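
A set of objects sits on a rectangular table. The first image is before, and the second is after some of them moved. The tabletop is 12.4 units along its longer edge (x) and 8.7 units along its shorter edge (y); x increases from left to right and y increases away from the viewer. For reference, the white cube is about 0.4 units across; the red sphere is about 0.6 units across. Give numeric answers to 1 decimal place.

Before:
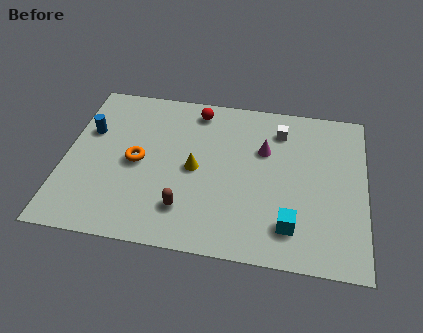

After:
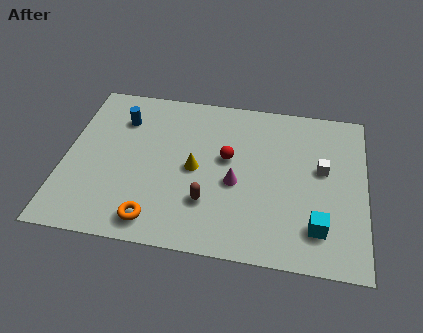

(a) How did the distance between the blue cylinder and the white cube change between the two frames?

+0.5

Before: roughly 8.0 units apart; after: 8.5. That's 0.5 units further apart.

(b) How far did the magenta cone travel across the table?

2.3

The magenta cone moved from about (8.2, 5.7) to (7.1, 3.7), a distance of √(1.1² + 2.0²) ≈ 2.3.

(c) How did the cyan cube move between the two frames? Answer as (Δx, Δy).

(1.1, 0.1)

The cyan cube started near (9.4, 1.8) and ended near (10.5, 1.9).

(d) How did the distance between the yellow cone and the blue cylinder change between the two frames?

-0.8

The distance was about 4.7 in the first image and 3.9 in the second, so they moved 0.8 units closer together.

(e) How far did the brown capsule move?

1.0

The brown capsule moved from about (5.1, 2.0) to (6.0, 2.5), a distance of √(0.9² + 0.5²) ≈ 1.0.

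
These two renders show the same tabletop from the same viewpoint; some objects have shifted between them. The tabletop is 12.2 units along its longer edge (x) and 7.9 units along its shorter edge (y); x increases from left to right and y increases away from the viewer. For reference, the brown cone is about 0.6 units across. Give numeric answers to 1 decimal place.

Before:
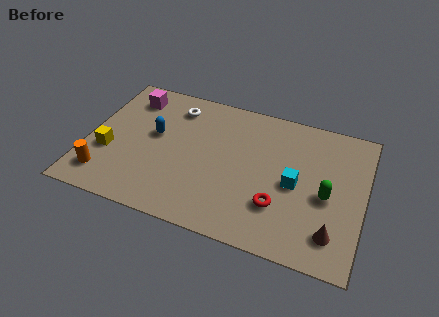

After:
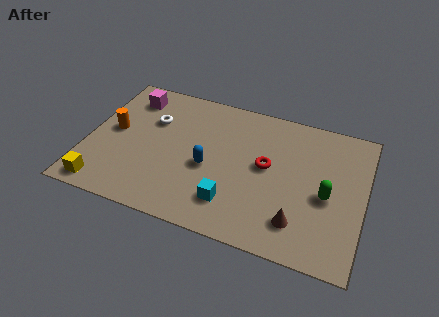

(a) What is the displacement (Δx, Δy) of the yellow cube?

(0.0, -2.0)

The yellow cube started near (1.0, 2.9) and ended near (1.0, 0.9).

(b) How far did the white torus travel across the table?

1.4

The white torus was near (3.6, 6.4) before and (2.7, 5.3) after, so it travelled √(0.9² + 1.1²) ≈ 1.4 units.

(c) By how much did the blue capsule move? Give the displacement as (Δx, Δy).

(2.5, -1.1)

The blue capsule started near (2.9, 4.5) and ended near (5.4, 3.4).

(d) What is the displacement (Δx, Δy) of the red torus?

(-0.7, 2.0)

The red torus started near (8.6, 2.3) and ended near (7.9, 4.3).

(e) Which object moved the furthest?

the cyan cube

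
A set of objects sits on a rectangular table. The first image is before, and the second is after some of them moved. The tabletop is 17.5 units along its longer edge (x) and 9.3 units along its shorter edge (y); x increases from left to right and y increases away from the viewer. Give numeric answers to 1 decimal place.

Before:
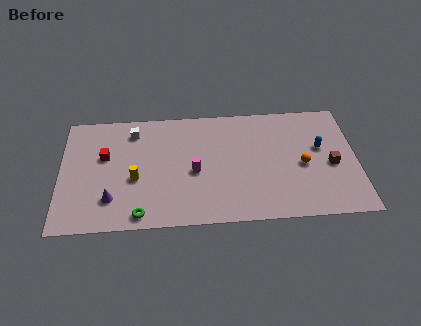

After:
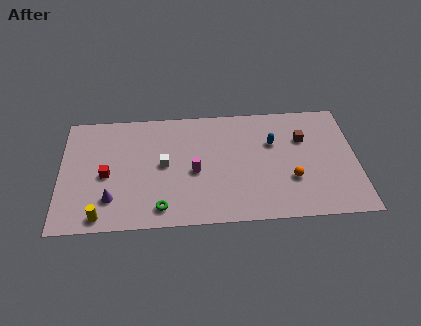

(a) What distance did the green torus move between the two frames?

1.3

The green torus was near (4.7, 1.0) before and (5.9, 1.4) after, so it travelled √(1.2² + 0.4²) ≈ 1.3 units.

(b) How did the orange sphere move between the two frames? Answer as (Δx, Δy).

(-0.7, -1.1)

The orange sphere started near (14.3, 4.2) and ended near (13.6, 3.1).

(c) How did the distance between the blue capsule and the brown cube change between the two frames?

+0.3

The distance was about 1.5 in the first image and 1.8 in the second, so they moved 0.3 units further apart.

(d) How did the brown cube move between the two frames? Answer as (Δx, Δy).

(-1.6, 2.2)

From the two frames, the brown cube sits at roughly (16.0, 4.1) before and (14.4, 6.3) after.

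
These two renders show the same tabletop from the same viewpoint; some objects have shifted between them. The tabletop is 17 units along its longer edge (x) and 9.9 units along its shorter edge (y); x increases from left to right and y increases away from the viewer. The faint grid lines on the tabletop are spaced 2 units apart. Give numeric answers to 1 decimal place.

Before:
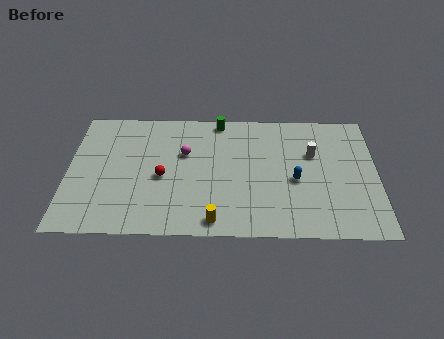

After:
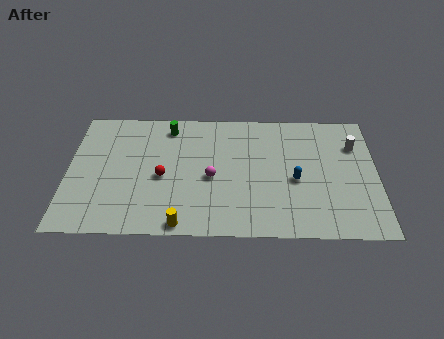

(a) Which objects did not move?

the blue capsule and the red sphere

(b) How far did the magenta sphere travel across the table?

2.4

The magenta sphere moved from about (6.4, 6.3) to (7.9, 4.4), a distance of √(1.5² + 1.9²) ≈ 2.4.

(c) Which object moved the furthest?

the green cylinder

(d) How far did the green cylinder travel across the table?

2.9

The green cylinder moved from about (8.3, 9.0) to (5.5, 8.4), a distance of √(2.8² + 0.6²) ≈ 2.9.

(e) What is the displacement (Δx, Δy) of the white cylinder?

(2.3, 0.7)

The white cylinder started near (13.5, 6.4) and ended near (15.8, 7.1).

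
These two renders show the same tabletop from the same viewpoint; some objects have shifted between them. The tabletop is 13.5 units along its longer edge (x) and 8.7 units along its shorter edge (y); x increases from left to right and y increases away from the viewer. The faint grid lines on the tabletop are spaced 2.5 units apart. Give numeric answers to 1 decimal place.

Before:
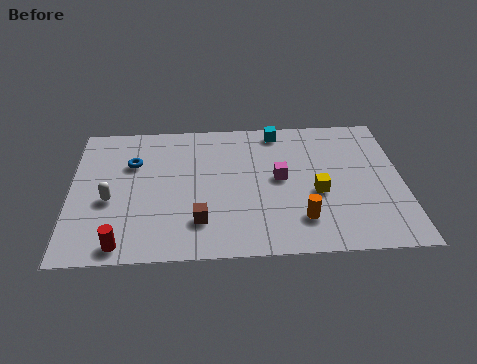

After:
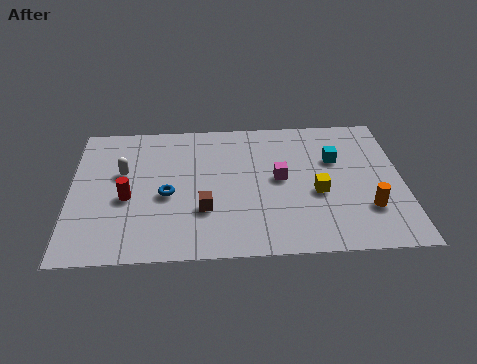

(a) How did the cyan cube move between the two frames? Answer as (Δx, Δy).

(2.3, -2.0)

The cyan cube was at about (8.5, 7.7) and moved to about (10.8, 5.7).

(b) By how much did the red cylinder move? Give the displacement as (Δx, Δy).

(0.2, 2.8)

The red cylinder was at about (2.1, 0.9) and moved to about (2.3, 3.7).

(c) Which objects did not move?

the magenta cube and the yellow cube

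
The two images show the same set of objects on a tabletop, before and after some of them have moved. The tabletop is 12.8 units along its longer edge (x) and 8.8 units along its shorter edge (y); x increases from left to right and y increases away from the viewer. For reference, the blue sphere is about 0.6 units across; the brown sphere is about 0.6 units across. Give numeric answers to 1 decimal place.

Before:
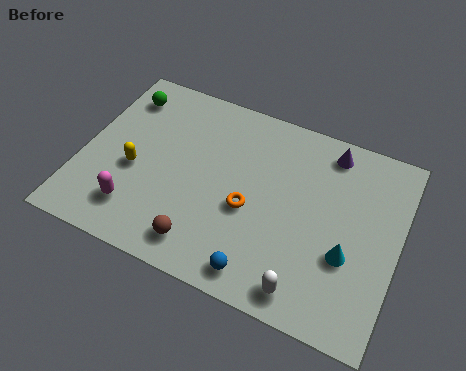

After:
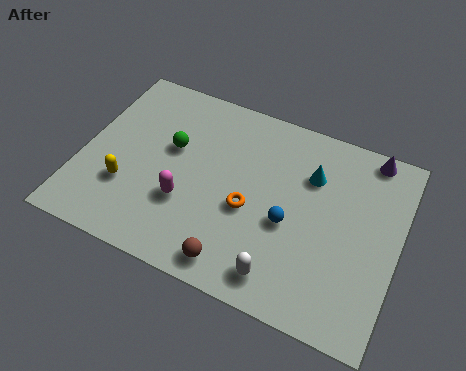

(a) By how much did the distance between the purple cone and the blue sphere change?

-1.7

The distance was about 6.8 in the first image and 5.1 in the second, so they moved 1.7 units closer together.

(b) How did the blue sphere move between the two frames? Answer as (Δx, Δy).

(0.8, 2.6)

The blue sphere started near (7.7, 1.1) and ended near (8.5, 3.7).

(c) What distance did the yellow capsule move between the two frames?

0.9

From (2.2, 3.7) to (2.0, 2.8), the yellow capsule covered √(0.2² + 0.9²) ≈ 0.9 units.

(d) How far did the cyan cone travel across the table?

3.5

The cyan cone was near (10.9, 3.2) before and (9.1, 6.2) after, so it travelled √(1.8² + 3.0²) ≈ 3.5 units.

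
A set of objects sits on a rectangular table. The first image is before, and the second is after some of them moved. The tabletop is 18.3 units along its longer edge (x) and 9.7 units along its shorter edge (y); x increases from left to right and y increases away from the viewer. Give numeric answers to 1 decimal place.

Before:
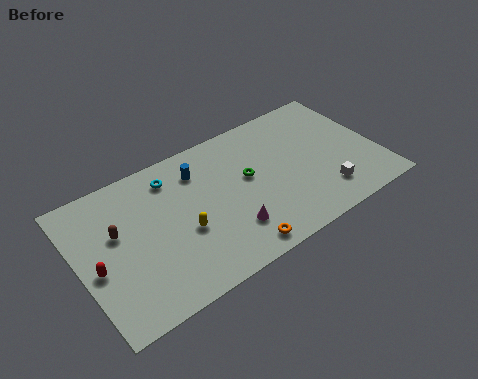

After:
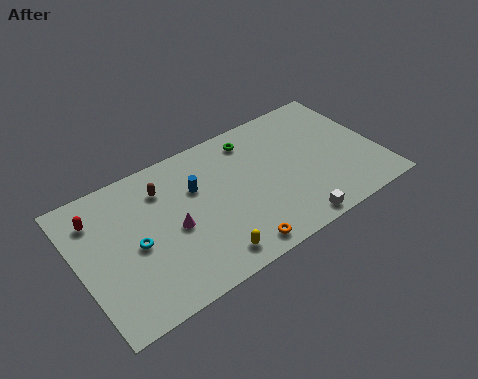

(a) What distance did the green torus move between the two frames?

2.7

The green torus was near (10.4, 5.5) before and (11.1, 8.1) after, so it travelled √(0.7² + 2.6²) ≈ 2.7 units.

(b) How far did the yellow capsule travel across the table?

2.7

The yellow capsule moved from about (6.1, 3.9) to (7.2, 1.4), a distance of √(1.1² + 2.5²) ≈ 2.7.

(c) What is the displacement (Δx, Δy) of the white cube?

(-2.3, -1.2)

From the two frames, the white cube sits at roughly (14.6, 2.1) before and (12.3, 0.9) after.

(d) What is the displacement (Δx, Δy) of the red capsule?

(0.5, 3.3)

The red capsule was at about (0.9, 4.2) and moved to about (1.4, 7.5).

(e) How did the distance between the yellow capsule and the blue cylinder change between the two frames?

+1.1

They were about 3.9 units apart before and 5.0 after — 1.1 units further apart.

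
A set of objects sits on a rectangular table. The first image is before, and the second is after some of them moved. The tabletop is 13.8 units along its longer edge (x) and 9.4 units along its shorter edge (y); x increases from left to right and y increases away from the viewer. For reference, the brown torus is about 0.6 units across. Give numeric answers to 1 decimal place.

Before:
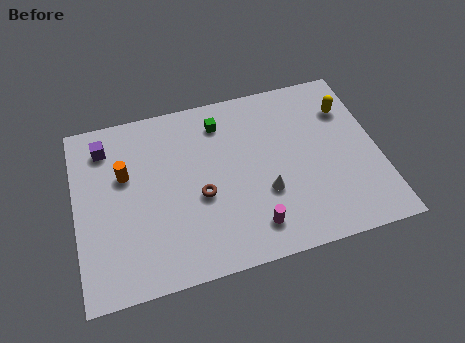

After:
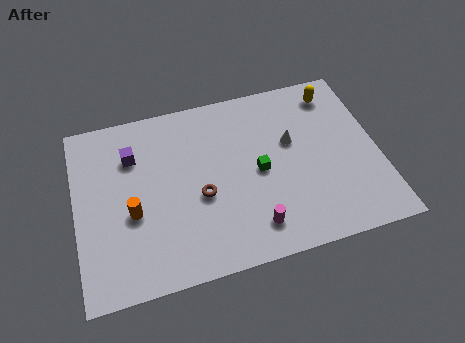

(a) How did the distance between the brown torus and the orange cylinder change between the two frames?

-0.8

Before: roughly 3.9 units apart; after: 3.1. That's 0.8 units closer together.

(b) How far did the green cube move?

3.4

The green cube moved from about (6.8, 7.6) to (8.3, 4.5), a distance of √(1.5² + 3.1²) ≈ 3.4.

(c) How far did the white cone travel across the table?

2.8

The white cone moved from about (8.5, 3.3) to (9.9, 5.7), a distance of √(1.4² + 2.4²) ≈ 2.8.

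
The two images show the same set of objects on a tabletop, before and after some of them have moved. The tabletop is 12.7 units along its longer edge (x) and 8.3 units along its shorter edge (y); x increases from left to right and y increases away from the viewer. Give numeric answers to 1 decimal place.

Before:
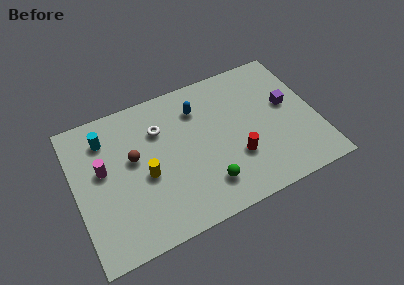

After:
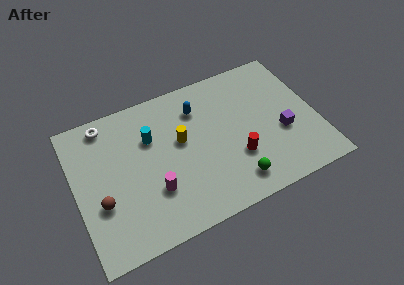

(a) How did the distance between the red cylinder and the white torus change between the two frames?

+3.0

The distance was about 4.9 in the first image and 7.9 in the second, so they moved 3.0 units further apart.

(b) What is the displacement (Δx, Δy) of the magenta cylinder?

(2.4, -2.2)

The magenta cylinder started near (1.5, 4.8) and ended near (3.9, 2.6).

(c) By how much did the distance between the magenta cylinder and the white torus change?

+1.8

The distance was about 3.3 in the first image and 5.1 in the second, so they moved 1.8 units further apart.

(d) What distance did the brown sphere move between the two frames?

2.6

From (3.1, 4.8) to (1.2, 3.0), the brown sphere covered √(1.9² + 1.8²) ≈ 2.6 units.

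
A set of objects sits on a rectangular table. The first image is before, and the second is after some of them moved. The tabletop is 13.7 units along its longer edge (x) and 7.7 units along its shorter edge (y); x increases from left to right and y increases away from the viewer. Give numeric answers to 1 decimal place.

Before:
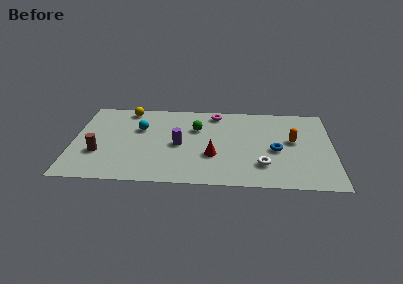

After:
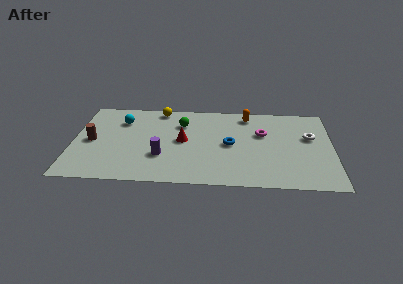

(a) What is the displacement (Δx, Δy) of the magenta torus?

(2.5, -1.8)

The magenta torus was at about (7.5, 6.7) and moved to about (10.0, 4.9).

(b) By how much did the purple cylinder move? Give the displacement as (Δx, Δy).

(-0.9, -1.1)

The purple cylinder was at about (5.6, 3.6) and moved to about (4.7, 2.5).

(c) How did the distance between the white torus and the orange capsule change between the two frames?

+1.0

They were about 2.8 units apart before and 3.8 after — 1.0 units further apart.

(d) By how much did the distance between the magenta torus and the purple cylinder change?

+2.2

The distance was about 3.6 in the first image and 5.8 in the second, so they moved 2.2 units further apart.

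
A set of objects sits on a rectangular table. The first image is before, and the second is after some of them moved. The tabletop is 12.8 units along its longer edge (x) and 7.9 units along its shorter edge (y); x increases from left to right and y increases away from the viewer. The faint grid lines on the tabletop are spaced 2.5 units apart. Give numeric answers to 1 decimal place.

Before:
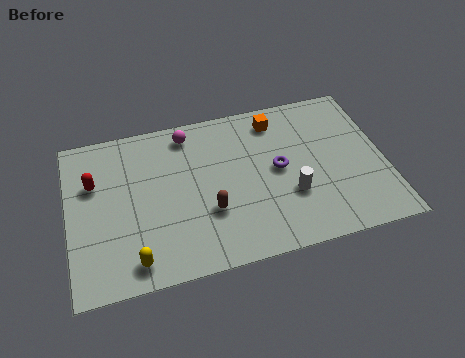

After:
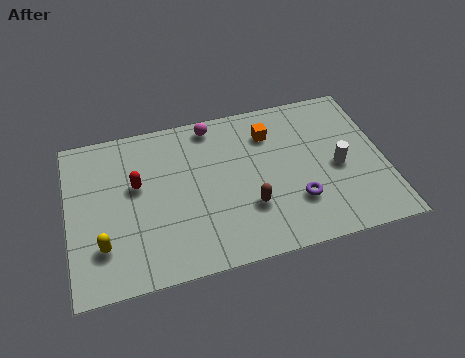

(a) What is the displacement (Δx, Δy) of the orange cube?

(-0.3, -0.6)

The orange cube started near (8.6, 6.6) and ended near (8.3, 6.0).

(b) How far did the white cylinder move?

2.2

The white cylinder moved from about (8.9, 2.7) to (10.9, 3.6), a distance of √(2.0² + 0.9²) ≈ 2.2.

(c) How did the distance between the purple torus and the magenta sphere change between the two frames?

+1.2

The distance was about 4.4 in the first image and 5.6 in the second, so they moved 1.2 units further apart.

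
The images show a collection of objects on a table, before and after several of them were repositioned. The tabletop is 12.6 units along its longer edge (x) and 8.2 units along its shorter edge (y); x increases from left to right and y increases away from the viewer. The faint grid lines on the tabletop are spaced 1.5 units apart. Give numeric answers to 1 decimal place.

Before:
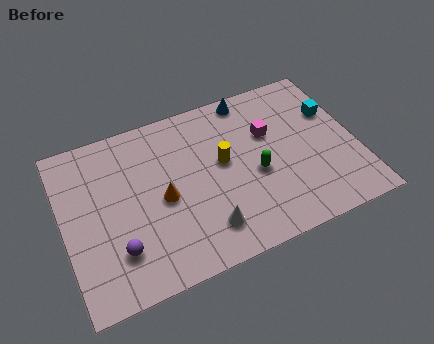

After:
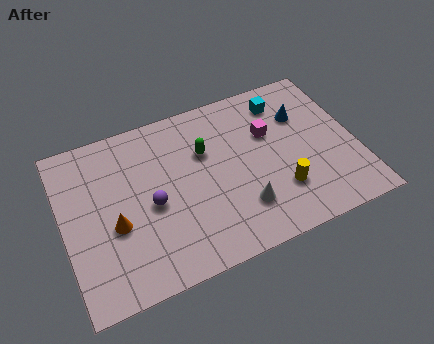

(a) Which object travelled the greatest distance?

the yellow cylinder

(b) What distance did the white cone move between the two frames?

1.6

The white cone was near (5.8, 1.7) before and (7.4, 2.1) after, so it travelled √(1.6² + 0.4²) ≈ 1.6 units.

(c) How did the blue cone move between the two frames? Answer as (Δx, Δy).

(2.1, -1.7)

From the two frames, the blue cone sits at roughly (8.4, 7.4) before and (10.5, 5.7) after.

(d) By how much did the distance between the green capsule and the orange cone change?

+0.6

The distance was about 4.0 in the first image and 4.6 in the second, so they moved 0.6 units further apart.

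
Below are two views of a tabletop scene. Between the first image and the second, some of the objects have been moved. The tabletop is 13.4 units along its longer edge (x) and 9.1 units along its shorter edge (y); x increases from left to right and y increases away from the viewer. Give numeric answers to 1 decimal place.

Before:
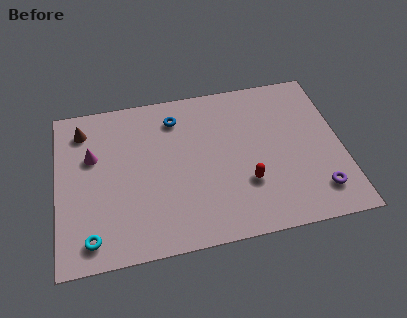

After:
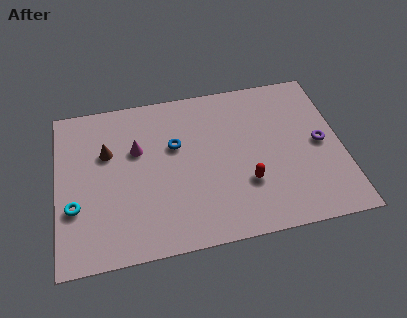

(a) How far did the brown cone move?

1.9

From (1.3, 7.4) to (2.4, 5.9), the brown cone covered √(1.1² + 1.5²) ≈ 1.9 units.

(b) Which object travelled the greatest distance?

the purple torus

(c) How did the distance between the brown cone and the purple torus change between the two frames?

-2.1

Before: roughly 12.2 units apart; after: 10.1. That's 2.1 units closer together.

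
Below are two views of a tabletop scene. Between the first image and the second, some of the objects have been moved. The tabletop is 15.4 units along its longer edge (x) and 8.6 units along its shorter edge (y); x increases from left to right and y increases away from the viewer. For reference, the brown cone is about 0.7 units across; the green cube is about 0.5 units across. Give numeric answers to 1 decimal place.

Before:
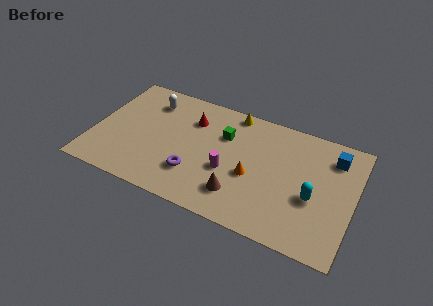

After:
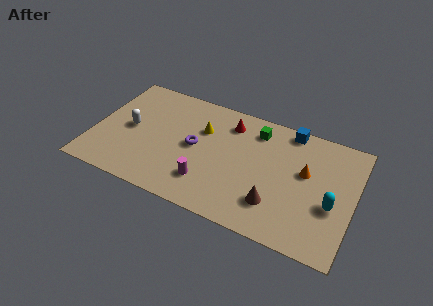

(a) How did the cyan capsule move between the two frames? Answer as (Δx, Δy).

(1.1, -0.1)

The cyan capsule started near (13.1, 3.5) and ended near (14.2, 3.4).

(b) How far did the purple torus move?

2.0

From (6.2, 2.4) to (6.0, 4.4), the purple torus covered √(0.2² + 2.0²) ≈ 2.0 units.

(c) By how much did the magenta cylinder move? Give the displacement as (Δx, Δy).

(-1.1, -1.3)

The magenta cylinder was at about (8.1, 3.4) and moved to about (7.0, 2.1).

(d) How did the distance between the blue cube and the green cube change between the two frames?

-4.4

They were about 6.5 units apart before and 2.1 after — 4.4 units closer together.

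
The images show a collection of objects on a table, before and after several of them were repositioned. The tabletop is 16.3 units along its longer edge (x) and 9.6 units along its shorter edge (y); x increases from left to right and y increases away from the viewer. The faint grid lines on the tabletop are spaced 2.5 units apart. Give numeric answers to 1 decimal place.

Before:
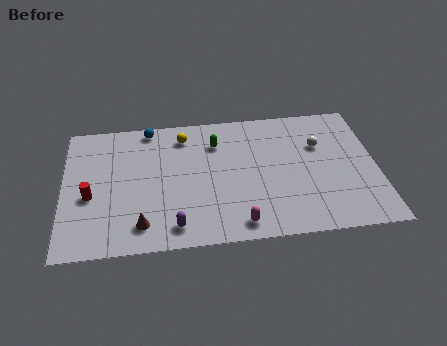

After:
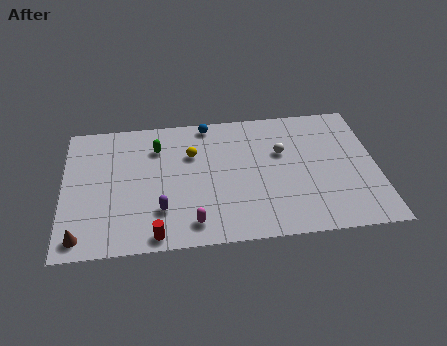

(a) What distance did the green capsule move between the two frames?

3.1

The green capsule moved from about (8.0, 7.2) to (4.9, 7.2), a distance of √(3.1² + 0.0²) ≈ 3.1.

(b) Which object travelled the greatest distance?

the red cylinder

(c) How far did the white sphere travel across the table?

2.0

The white sphere was near (13.4, 6.4) before and (11.4, 6.1) after, so it travelled √(2.0² + 0.3²) ≈ 2.0 units.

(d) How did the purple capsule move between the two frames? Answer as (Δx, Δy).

(-0.7, 1.2)

The purple capsule started near (5.7, 1.4) and ended near (5.0, 2.6).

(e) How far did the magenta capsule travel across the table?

2.4

The magenta capsule was near (9.0, 1.2) before and (6.6, 1.5) after, so it travelled √(2.4² + 0.3²) ≈ 2.4 units.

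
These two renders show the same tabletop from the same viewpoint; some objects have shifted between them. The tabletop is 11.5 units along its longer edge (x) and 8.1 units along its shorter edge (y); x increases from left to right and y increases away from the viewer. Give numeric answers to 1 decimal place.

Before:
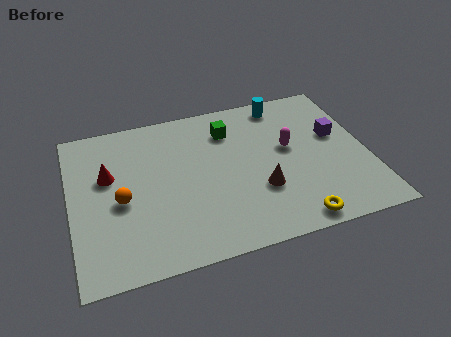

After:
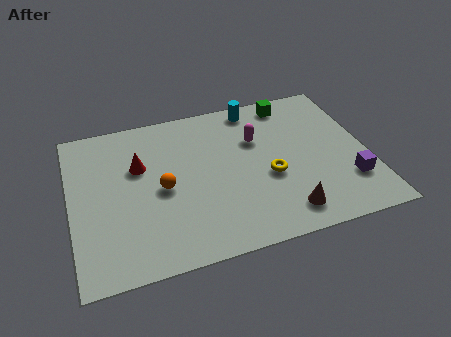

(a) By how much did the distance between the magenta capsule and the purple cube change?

+2.7

The distance was about 1.9 in the first image and 4.6 in the second, so they moved 2.7 units further apart.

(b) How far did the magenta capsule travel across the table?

1.4

The magenta capsule was near (8.5, 4.6) before and (7.3, 5.4) after, so it travelled √(1.2² + 0.8²) ≈ 1.4 units.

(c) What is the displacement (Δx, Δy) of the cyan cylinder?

(-1.1, 0.1)

The cyan cylinder started near (8.5, 7.1) and ended near (7.4, 7.2).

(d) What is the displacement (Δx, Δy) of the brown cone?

(0.8, -1.4)

From the two frames, the brown cone sits at roughly (7.2, 2.7) before and (8.0, 1.3) after.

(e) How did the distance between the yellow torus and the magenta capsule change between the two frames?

-1.7

They were about 3.8 units apart before and 2.1 after — 1.7 units closer together.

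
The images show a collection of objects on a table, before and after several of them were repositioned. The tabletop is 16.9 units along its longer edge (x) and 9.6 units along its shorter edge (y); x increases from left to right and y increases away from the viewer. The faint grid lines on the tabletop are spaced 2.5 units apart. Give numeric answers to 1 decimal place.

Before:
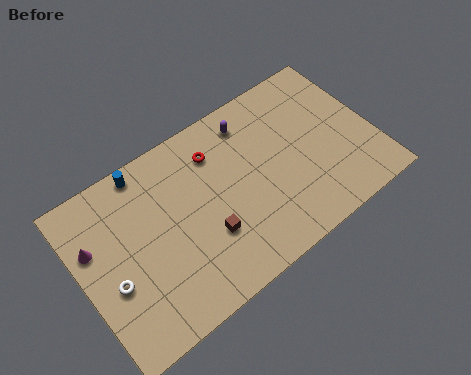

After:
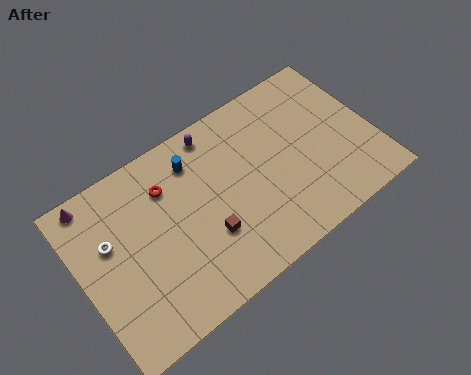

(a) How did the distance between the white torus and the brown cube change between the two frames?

+0.4

Before: roughly 5.4 units apart; after: 5.8. That's 0.4 units further apart.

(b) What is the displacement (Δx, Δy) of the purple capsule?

(-2.0, 0.5)

From the two frames, the purple capsule sits at roughly (10.4, 8.0) before and (8.4, 8.5) after.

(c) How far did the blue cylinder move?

2.9

From (4.3, 8.7) to (7.0, 7.6), the blue cylinder covered √(2.7² + 1.1²) ≈ 2.9 units.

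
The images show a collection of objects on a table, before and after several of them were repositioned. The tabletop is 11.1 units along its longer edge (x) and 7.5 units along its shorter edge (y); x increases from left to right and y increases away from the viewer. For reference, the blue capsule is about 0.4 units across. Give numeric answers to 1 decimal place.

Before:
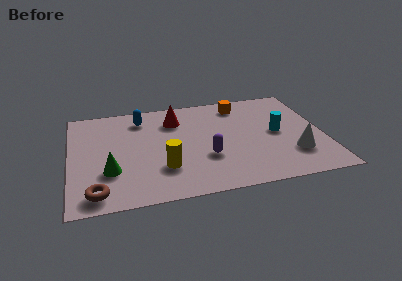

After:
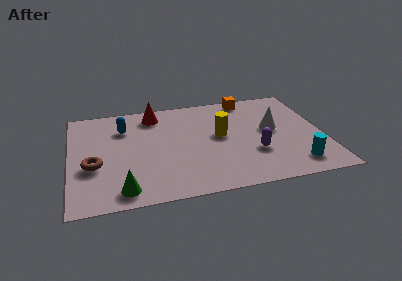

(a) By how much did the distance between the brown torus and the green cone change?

+0.7

Before: roughly 1.5 units apart; after: 2.2. That's 0.7 units further apart.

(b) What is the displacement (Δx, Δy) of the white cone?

(-0.8, 2.0)

The white cone was at about (9.7, 2.1) and moved to about (8.9, 4.1).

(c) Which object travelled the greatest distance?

the yellow cylinder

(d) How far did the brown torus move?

1.9

From (1.1, 1.0) to (1.0, 2.9), the brown torus covered √(0.1² + 1.9²) ≈ 1.9 units.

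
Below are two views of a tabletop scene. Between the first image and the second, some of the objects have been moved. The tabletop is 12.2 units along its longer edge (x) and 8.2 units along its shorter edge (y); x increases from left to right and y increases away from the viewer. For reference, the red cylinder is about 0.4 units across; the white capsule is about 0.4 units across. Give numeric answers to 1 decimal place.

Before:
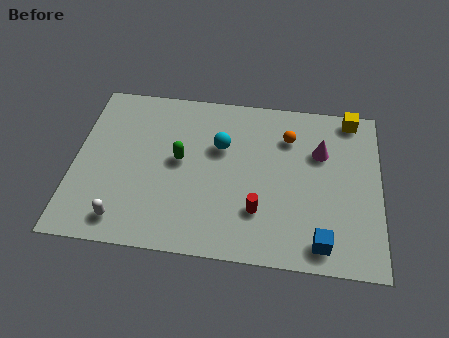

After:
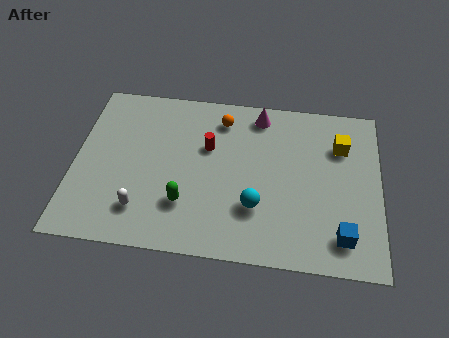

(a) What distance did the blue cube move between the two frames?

0.9

The blue cube moved from about (9.9, 1.1) to (10.7, 1.5), a distance of √(0.8² + 0.4²) ≈ 0.9.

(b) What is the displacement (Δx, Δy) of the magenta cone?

(-2.5, 1.6)

From the two frames, the magenta cone sits at roughly (9.8, 5.5) before and (7.3, 7.1) after.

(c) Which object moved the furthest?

the red cylinder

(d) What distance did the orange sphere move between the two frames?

2.8

The orange sphere moved from about (8.5, 6.1) to (5.8, 6.7), a distance of √(2.7² + 0.6²) ≈ 2.8.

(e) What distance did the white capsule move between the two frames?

0.9

The white capsule moved from about (2.1, 1.2) to (2.8, 1.8), a distance of √(0.7² + 0.6²) ≈ 0.9.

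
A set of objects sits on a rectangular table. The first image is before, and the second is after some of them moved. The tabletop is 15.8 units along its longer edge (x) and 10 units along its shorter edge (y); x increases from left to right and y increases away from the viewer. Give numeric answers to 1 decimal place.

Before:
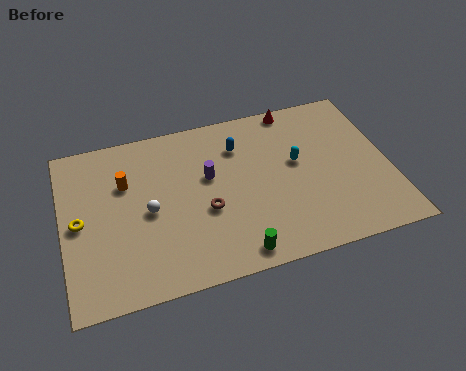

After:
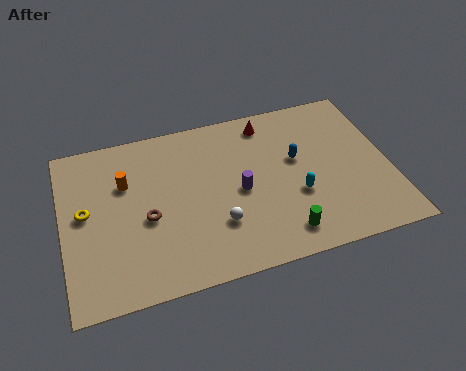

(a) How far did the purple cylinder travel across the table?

1.9

The purple cylinder was near (7.1, 6.0) before and (8.5, 4.7) after, so it travelled √(1.4² + 1.3²) ≈ 1.9 units.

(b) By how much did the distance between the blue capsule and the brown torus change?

+3.6

They were about 4.0 units apart before and 7.6 after — 3.6 units further apart.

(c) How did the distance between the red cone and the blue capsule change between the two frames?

-0.4

Before: roughly 3.4 units apart; after: 3.0. That's 0.4 units closer together.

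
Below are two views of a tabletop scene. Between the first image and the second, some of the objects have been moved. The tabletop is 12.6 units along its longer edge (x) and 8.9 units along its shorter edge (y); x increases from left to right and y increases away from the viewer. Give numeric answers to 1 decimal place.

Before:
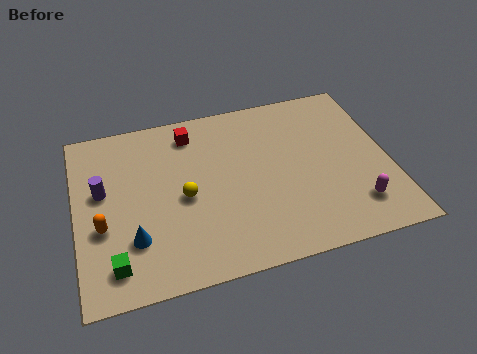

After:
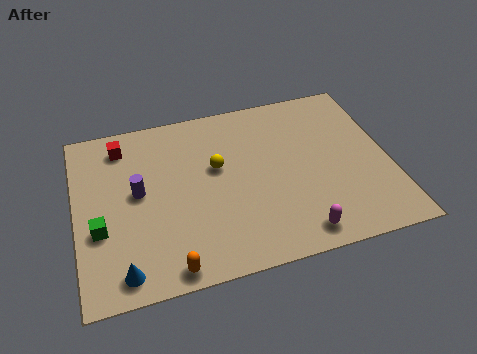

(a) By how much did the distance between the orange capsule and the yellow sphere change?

+1.6

They were about 3.4 units apart before and 5.0 after — 1.6 units further apart.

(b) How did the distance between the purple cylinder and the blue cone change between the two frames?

+0.9

They were about 2.9 units apart before and 3.8 after — 0.9 units further apart.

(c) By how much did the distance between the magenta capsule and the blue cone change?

-1.9

Before: roughly 8.8 units apart; after: 6.9. That's 1.9 units closer together.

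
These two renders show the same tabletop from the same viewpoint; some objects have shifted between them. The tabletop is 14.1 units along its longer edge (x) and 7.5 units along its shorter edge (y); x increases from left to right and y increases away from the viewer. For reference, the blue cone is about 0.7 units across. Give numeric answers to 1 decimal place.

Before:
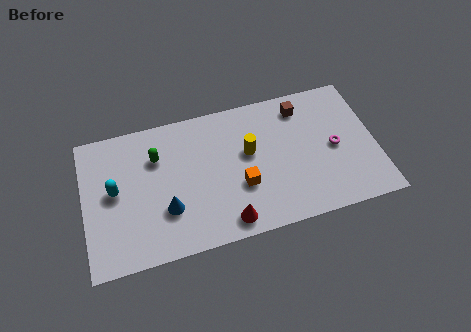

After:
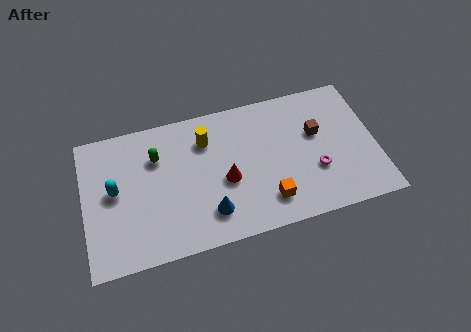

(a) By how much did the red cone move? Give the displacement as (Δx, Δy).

(0.1, 2.2)

From the two frames, the red cone sits at roughly (6.7, 1.0) before and (6.8, 3.2) after.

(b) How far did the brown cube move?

1.7

The brown cube was near (10.7, 6.2) before and (11.3, 4.6) after, so it travelled √(0.6² + 1.6²) ≈ 1.7 units.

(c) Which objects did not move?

the green capsule and the cyan capsule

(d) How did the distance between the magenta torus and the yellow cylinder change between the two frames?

+1.7

They were about 4.2 units apart before and 5.9 after — 1.7 units further apart.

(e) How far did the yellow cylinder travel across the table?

2.3

The yellow cylinder was near (8.0, 4.4) before and (6.0, 5.6) after, so it travelled √(2.0² + 1.2²) ≈ 2.3 units.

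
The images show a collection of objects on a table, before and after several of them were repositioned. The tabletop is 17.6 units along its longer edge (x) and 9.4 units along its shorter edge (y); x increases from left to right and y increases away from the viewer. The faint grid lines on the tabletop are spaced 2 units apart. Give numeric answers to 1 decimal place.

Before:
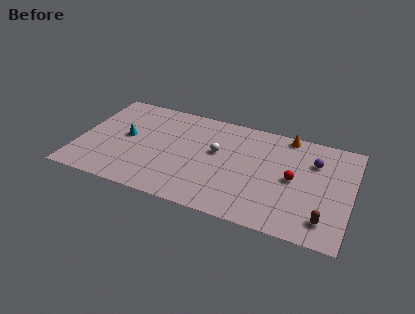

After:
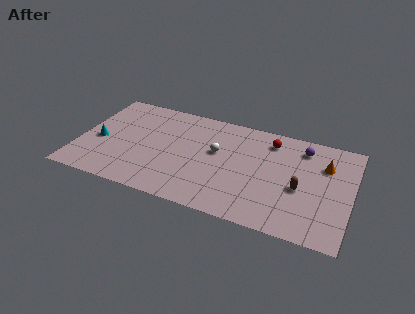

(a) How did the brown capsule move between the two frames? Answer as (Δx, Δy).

(-1.7, 2.2)

From the two frames, the brown capsule sits at roughly (16.1, 1.8) before and (14.4, 4.0) after.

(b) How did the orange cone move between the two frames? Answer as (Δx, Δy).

(2.6, -2.0)

The orange cone was at about (13.2, 8.6) and moved to about (15.8, 6.6).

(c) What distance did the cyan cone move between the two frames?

1.9

The cyan cone moved from about (3.0, 5.0) to (1.3, 4.1), a distance of √(1.7² + 0.9²) ≈ 1.9.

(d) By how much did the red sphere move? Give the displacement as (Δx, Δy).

(-1.7, 3.0)

The red sphere was at about (13.9, 4.7) and moved to about (12.2, 7.7).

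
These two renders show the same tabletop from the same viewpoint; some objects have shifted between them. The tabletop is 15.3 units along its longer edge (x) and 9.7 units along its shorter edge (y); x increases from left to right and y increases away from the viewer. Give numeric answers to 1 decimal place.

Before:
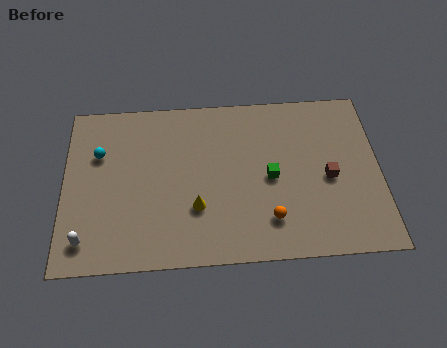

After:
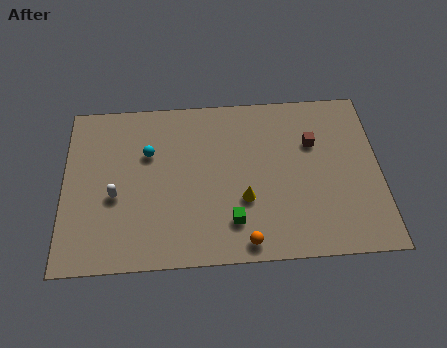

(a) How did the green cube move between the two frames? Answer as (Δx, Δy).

(-1.9, -2.4)

The green cube started near (10.0, 4.6) and ended near (8.1, 2.2).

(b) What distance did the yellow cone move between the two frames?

2.3

The yellow cone was near (6.4, 3.1) before and (8.7, 3.4) after, so it travelled √(2.3² + 0.3²) ≈ 2.3 units.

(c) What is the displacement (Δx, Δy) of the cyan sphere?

(2.4, -0.1)

From the two frames, the cyan sphere sits at roughly (1.7, 6.5) before and (4.1, 6.4) after.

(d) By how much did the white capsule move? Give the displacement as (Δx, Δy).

(1.4, 2.4)

The white capsule started near (1.1, 1.6) and ended near (2.5, 4.0).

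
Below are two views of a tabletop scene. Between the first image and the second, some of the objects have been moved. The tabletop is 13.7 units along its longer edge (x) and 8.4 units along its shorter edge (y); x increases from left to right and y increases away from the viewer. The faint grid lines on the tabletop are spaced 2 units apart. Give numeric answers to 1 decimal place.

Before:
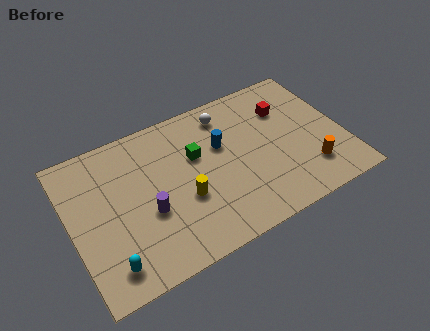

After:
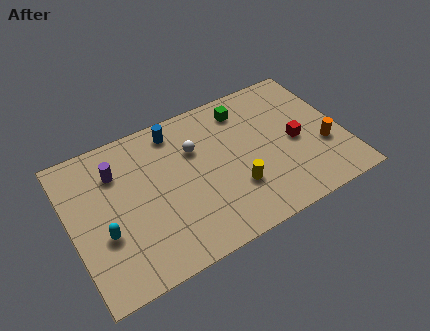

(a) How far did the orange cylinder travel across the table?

1.3

The orange cylinder moved from about (11.7, 2.0) to (12.6, 3.0), a distance of √(0.9² + 1.0²) ≈ 1.3.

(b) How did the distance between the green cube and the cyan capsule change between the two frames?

+2.2

Before: roughly 6.3 units apart; after: 8.5. That's 2.2 units further apart.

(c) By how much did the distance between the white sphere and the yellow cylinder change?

-1.2

Before: roughly 4.7 units apart; after: 3.5. That's 1.2 units closer together.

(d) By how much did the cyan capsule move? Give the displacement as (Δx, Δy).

(0.0, 1.7)

From the two frames, the cyan capsule sits at roughly (1.5, 1.4) before and (1.5, 3.1) after.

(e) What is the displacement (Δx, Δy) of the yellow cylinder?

(2.5, -0.6)

The yellow cylinder was at about (5.5, 3.2) and moved to about (8.0, 2.6).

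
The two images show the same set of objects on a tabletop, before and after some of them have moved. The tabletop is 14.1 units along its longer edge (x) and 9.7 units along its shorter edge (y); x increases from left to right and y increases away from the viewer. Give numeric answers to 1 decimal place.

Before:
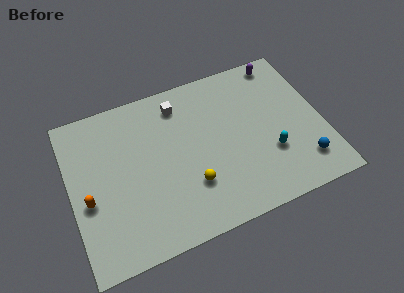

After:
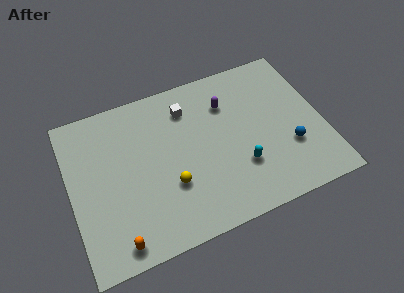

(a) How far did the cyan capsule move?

1.7

The cyan capsule was near (11.0, 3.2) before and (9.3, 3.0) after, so it travelled √(1.7² + 0.2²) ≈ 1.7 units.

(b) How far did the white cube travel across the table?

0.6

The white cube moved from about (6.4, 8.0) to (6.8, 7.6), a distance of √(0.4² + 0.4²) ≈ 0.6.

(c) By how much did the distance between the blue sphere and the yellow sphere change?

+0.4

They were about 6.3 units apart before and 6.7 after — 0.4 units further apart.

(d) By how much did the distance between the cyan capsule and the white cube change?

-1.4

They were about 6.6 units apart before and 5.2 after — 1.4 units closer together.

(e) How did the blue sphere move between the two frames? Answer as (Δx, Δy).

(-0.6, 1.2)

From the two frames, the blue sphere sits at roughly (12.7, 2.0) before and (12.1, 3.2) after.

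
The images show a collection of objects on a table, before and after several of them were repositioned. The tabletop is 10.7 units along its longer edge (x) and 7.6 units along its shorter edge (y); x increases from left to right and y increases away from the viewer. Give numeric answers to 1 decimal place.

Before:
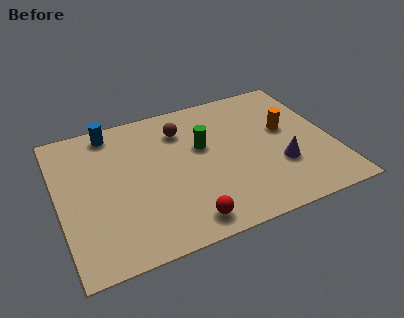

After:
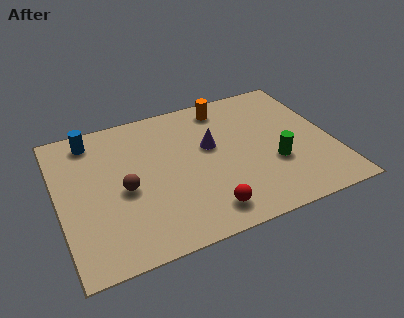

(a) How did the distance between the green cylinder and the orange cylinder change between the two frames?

+0.8

The distance was about 3.3 in the first image and 4.1 in the second, so they moved 0.8 units further apart.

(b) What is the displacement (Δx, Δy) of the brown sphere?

(-2.5, -2.4)

The brown sphere started near (5.0, 5.8) and ended near (2.5, 3.4).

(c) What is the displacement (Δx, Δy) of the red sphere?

(0.8, 0.2)

From the two frames, the red sphere sits at roughly (4.6, 1.0) before and (5.4, 1.2) after.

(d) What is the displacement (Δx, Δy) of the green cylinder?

(2.6, -1.9)

The green cylinder was at about (5.7, 4.6) and moved to about (8.3, 2.7).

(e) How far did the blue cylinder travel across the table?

0.8

The blue cylinder moved from about (2.3, 6.7) to (1.5, 6.5), a distance of √(0.8² + 0.2²) ≈ 0.8.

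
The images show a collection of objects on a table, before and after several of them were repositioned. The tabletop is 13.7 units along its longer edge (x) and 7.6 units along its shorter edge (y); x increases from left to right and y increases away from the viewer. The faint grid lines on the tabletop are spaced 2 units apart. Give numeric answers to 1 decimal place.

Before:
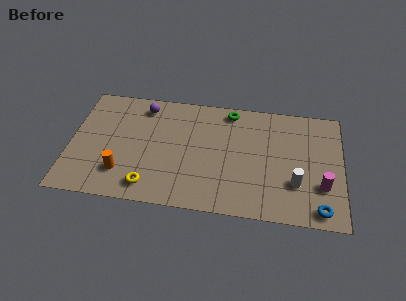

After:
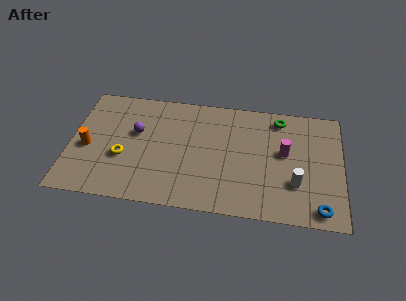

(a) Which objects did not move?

the white cylinder and the blue torus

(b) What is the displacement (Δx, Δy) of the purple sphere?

(-0.3, -1.8)

From the two frames, the purple sphere sits at roughly (3.6, 6.4) before and (3.3, 4.6) after.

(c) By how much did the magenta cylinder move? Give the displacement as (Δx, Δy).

(-1.9, 1.9)

The magenta cylinder started near (12.7, 2.4) and ended near (10.8, 4.3).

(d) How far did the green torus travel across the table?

2.5

The green torus was near (8.0, 6.7) before and (10.5, 6.5) after, so it travelled √(2.5² + 0.2²) ≈ 2.5 units.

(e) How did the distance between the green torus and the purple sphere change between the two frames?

+3.0

They were about 4.4 units apart before and 7.4 after — 3.0 units further apart.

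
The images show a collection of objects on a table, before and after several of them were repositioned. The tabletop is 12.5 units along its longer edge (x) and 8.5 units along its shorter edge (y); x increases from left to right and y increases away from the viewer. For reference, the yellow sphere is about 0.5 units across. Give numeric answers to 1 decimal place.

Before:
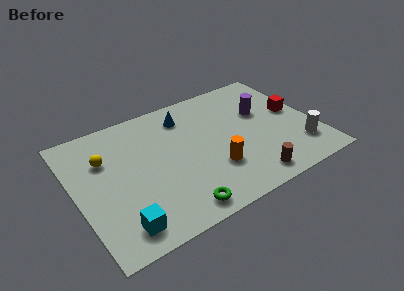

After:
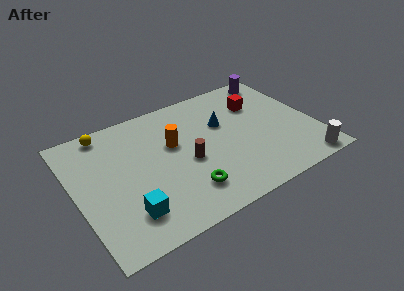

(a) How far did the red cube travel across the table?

2.2

The red cube was near (11.6, 4.6) before and (9.9, 6.0) after, so it travelled √(1.7² + 1.4²) ≈ 2.2 units.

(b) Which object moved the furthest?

the brown cylinder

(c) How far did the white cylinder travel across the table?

1.2

From (11.4, 2.0) to (11.4, 0.8), the white cylinder covered √(0.0² + 1.2²) ≈ 1.2 units.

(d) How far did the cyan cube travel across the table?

0.8

The cyan cube moved from about (1.8, 1.3) to (2.3, 1.9), a distance of √(0.5² + 0.6²) ≈ 0.8.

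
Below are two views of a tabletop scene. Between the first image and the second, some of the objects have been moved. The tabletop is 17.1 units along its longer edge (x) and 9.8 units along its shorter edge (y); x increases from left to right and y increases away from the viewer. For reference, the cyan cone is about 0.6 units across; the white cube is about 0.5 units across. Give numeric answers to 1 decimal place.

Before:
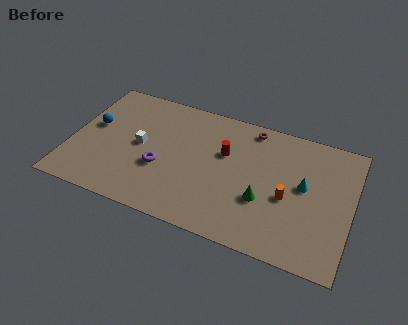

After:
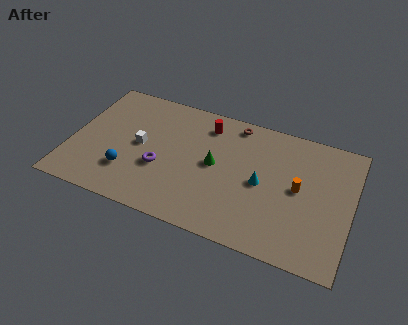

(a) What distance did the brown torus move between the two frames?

1.0

From (10.7, 8.7) to (9.7, 8.7), the brown torus covered √(1.0² + 0.0²) ≈ 1.0 units.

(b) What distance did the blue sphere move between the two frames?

3.8

From (1.2, 5.6) to (3.7, 2.7), the blue sphere covered √(2.5² + 2.9²) ≈ 3.8 units.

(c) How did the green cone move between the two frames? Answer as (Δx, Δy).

(-3.1, 1.6)

The green cone was at about (11.9, 3.5) and moved to about (8.8, 5.1).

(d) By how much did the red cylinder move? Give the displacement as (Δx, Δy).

(-1.3, 1.8)

The red cylinder started near (9.3, 6.2) and ended near (8.0, 8.0).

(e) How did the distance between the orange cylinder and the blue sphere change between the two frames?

-1.7

Before: roughly 12.2 units apart; after: 10.5. That's 1.7 units closer together.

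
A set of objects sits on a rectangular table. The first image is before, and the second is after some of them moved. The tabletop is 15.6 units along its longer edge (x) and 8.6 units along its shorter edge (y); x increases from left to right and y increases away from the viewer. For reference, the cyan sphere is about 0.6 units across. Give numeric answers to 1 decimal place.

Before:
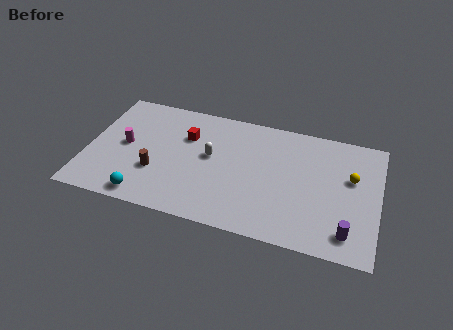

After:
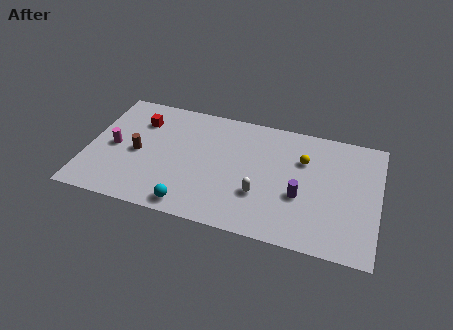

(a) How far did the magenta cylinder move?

0.7

The magenta cylinder was near (2.0, 4.4) before and (1.4, 4.1) after, so it travelled √(0.6² + 0.3²) ≈ 0.7 units.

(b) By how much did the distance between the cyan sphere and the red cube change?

+1.1

The distance was about 5.2 in the first image and 6.3 in the second, so they moved 1.1 units further apart.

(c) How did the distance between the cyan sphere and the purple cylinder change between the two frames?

-4.6

Before: roughly 10.7 units apart; after: 6.1. That's 4.6 units closer together.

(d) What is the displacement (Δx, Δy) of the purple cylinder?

(-2.6, 1.8)

The purple cylinder started near (14.1, 1.5) and ended near (11.5, 3.3).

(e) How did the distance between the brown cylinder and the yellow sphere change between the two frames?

-1.6

Before: roughly 10.6 units apart; after: 9.0. That's 1.6 units closer together.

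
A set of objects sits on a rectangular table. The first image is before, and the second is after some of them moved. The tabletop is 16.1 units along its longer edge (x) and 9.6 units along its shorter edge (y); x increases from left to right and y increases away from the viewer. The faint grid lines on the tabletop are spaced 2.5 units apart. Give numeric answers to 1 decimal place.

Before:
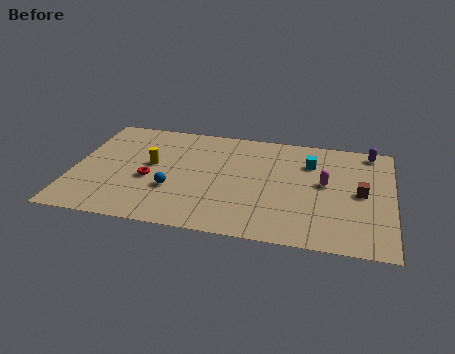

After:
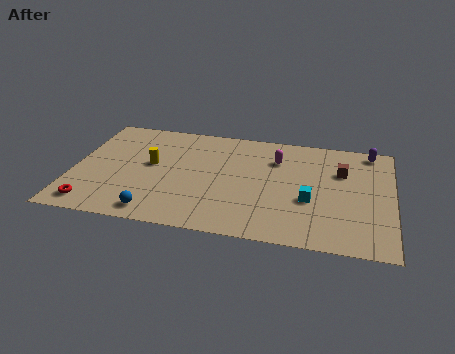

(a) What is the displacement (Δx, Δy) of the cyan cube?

(0.1, -3.3)

The cyan cube was at about (11.9, 7.0) and moved to about (12.0, 3.7).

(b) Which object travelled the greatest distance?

the red torus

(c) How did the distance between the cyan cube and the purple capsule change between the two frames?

+2.3

Before: roughly 3.4 units apart; after: 5.7. That's 2.3 units further apart.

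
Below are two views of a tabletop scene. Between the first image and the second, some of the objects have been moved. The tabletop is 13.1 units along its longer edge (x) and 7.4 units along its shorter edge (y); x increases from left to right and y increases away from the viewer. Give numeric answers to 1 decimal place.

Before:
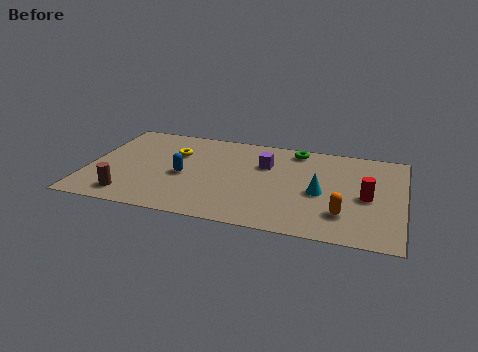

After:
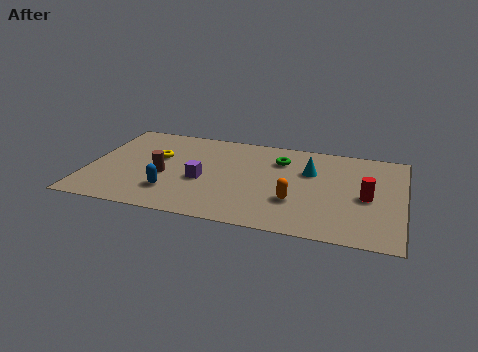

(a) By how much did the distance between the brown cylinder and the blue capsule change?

-1.7

Before: roughly 3.0 units apart; after: 1.3. That's 1.7 units closer together.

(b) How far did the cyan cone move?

1.7

The cyan cone was near (9.7, 3.3) before and (9.2, 4.9) after, so it travelled √(0.5² + 1.6²) ≈ 1.7 units.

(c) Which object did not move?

the red cylinder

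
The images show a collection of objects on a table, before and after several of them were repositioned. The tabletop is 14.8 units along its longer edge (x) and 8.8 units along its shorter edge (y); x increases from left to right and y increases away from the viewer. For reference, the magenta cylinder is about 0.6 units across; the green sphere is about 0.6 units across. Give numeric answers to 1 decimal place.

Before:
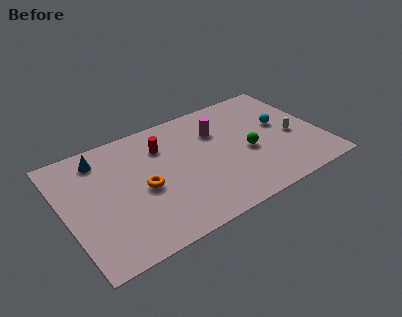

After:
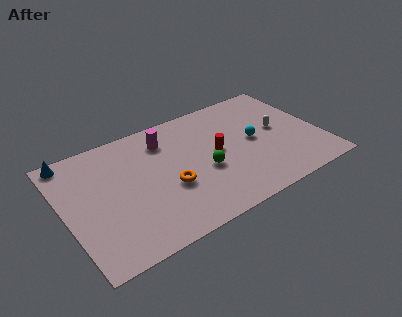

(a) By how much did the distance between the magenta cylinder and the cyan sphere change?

+1.7

The distance was about 3.8 in the first image and 5.5 in the second, so they moved 1.7 units further apart.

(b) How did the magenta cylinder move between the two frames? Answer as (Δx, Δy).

(-3.0, 0.7)

From the two frames, the magenta cylinder sits at roughly (9.1, 6.2) before and (6.1, 6.9) after.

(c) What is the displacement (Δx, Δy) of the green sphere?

(-2.6, -0.2)

From the two frames, the green sphere sits at roughly (10.5, 3.8) before and (7.9, 3.6) after.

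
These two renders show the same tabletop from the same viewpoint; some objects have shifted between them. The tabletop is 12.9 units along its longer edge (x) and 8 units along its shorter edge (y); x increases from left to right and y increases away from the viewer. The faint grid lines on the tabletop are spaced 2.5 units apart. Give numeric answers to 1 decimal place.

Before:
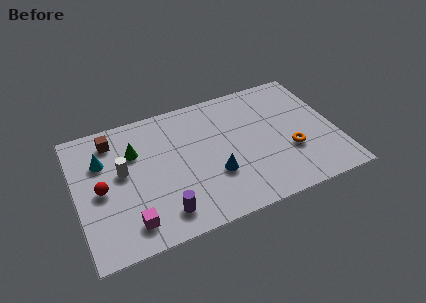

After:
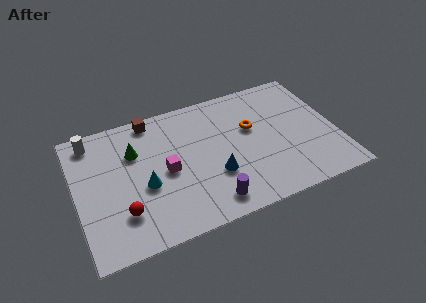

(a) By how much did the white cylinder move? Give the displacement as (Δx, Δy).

(-1.3, 2.4)

From the two frames, the white cylinder sits at roughly (2.3, 4.5) before and (1.0, 6.9) after.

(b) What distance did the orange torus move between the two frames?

2.7

The orange torus was near (10.5, 2.8) before and (8.8, 4.9) after, so it travelled √(1.7² + 2.1²) ≈ 2.7 units.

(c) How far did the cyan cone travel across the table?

2.9

The cyan cone was near (1.4, 5.5) before and (3.3, 3.3) after, so it travelled √(1.9² + 2.2²) ≈ 2.9 units.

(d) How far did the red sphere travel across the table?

1.9

From (1.2, 3.8) to (2.1, 2.1), the red sphere covered √(0.9² + 1.7²) ≈ 1.9 units.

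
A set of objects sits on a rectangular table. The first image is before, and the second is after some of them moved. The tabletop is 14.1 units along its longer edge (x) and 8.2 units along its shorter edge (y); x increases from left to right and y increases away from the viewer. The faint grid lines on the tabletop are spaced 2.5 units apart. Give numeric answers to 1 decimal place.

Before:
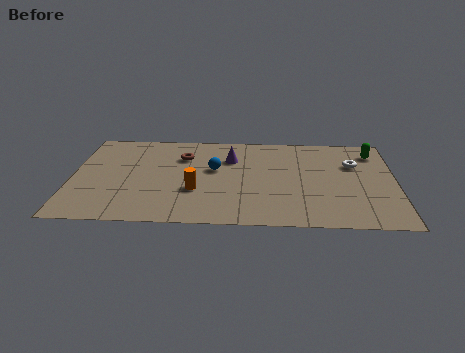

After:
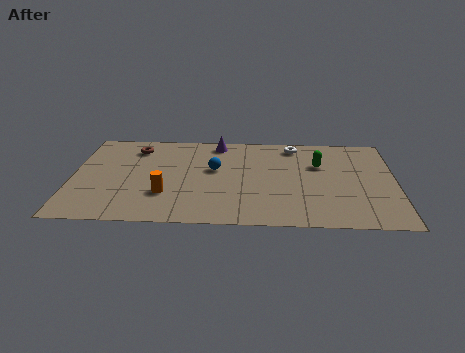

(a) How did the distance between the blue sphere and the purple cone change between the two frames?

+1.2

The distance was about 1.2 in the first image and 2.4 in the second, so they moved 1.2 units further apart.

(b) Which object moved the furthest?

the white torus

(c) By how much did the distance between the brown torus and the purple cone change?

+1.5

They were about 2.1 units apart before and 3.6 after — 1.5 units further apart.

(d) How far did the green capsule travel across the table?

2.7

The green capsule was near (13.2, 6.6) before and (10.8, 5.4) after, so it travelled √(2.4² + 1.2²) ≈ 2.7 units.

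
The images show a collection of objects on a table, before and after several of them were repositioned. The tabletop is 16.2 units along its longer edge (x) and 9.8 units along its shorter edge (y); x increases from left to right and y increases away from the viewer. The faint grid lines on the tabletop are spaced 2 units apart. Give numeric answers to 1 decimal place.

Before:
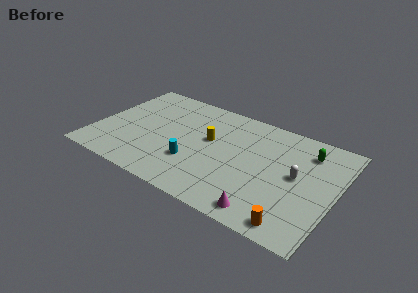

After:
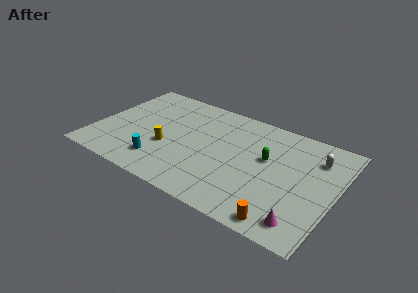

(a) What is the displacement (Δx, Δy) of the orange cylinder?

(-0.7, -0.1)

From the two frames, the orange cylinder sits at roughly (14.0, 1.1) before and (13.3, 1.0) after.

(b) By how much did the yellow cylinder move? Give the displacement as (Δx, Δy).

(-2.6, -2.0)

The yellow cylinder was at about (7.6, 5.7) and moved to about (5.0, 3.7).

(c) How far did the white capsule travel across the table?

2.4

The white capsule was near (13.6, 5.2) before and (14.6, 7.4) after, so it travelled √(1.0² + 2.2²) ≈ 2.4 units.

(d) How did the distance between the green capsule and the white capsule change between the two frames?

+1.0

Before: roughly 2.5 units apart; after: 3.5. That's 1.0 units further apart.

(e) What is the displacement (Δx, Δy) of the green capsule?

(-2.5, -1.9)

From the two frames, the green capsule sits at roughly (14.0, 7.7) before and (11.5, 5.8) after.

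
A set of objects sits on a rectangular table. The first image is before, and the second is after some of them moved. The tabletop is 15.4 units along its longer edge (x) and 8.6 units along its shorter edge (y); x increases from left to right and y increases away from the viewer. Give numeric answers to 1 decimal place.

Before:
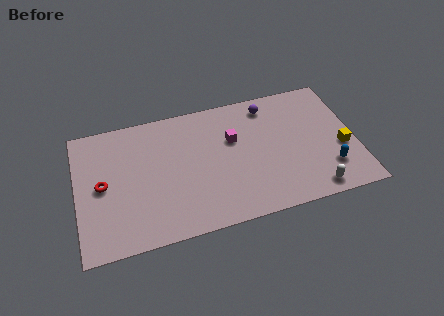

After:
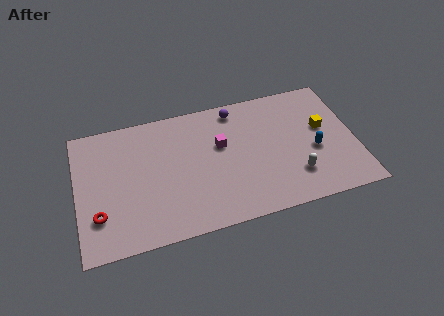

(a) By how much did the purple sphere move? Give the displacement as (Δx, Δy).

(-1.8, 0.2)

From the two frames, the purple sphere sits at roughly (10.8, 7.3) before and (9.0, 7.5) after.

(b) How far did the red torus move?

1.9

The red torus was near (1.4, 4.3) before and (1.1, 2.4) after, so it travelled √(0.3² + 1.9²) ≈ 1.9 units.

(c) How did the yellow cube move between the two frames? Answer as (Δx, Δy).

(-0.9, 1.6)

From the two frames, the yellow cube sits at roughly (14.6, 3.4) before and (13.7, 5.0) after.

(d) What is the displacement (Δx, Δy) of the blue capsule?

(-0.7, 1.4)

The blue capsule was at about (13.8, 2.2) and moved to about (13.1, 3.6).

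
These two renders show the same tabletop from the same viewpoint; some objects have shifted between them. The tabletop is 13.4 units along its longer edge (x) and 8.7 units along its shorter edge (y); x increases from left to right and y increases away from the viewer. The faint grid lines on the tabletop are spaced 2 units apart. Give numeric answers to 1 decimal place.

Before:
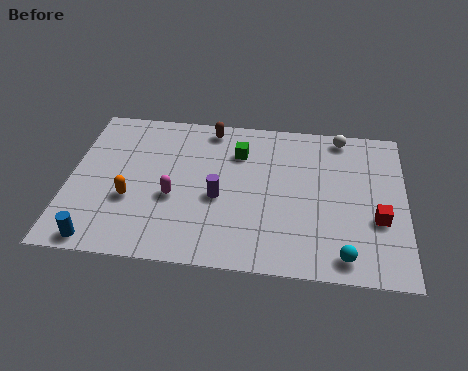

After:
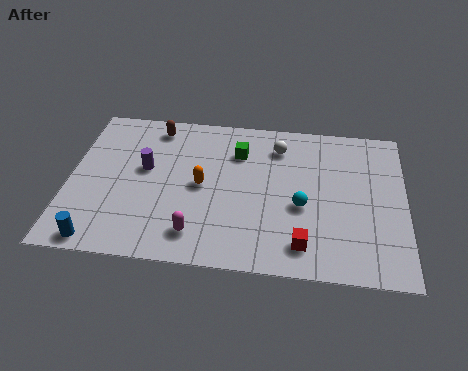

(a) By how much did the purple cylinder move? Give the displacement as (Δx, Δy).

(-3.0, 1.3)

From the two frames, the purple cylinder sits at roughly (6.0, 3.7) before and (3.0, 5.0) after.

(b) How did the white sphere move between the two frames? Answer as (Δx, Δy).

(-2.5, -0.9)

From the two frames, the white sphere sits at roughly (10.8, 7.8) before and (8.3, 6.9) after.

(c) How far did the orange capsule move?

3.0

The orange capsule was near (2.5, 3.2) before and (5.3, 4.3) after, so it travelled √(2.8² + 1.1²) ≈ 3.0 units.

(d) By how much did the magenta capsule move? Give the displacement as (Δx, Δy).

(1.0, -1.9)

From the two frames, the magenta capsule sits at roughly (4.2, 3.5) before and (5.2, 1.6) after.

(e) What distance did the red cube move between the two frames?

3.4

From (12.3, 3.2) to (9.4, 1.5), the red cube covered √(2.9² + 1.7²) ≈ 3.4 units.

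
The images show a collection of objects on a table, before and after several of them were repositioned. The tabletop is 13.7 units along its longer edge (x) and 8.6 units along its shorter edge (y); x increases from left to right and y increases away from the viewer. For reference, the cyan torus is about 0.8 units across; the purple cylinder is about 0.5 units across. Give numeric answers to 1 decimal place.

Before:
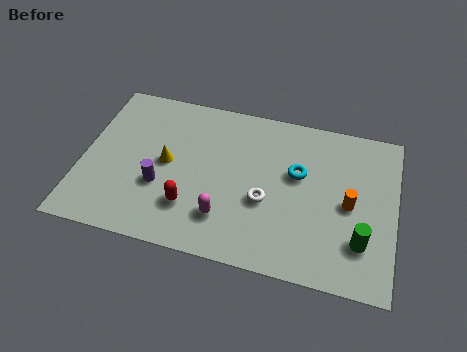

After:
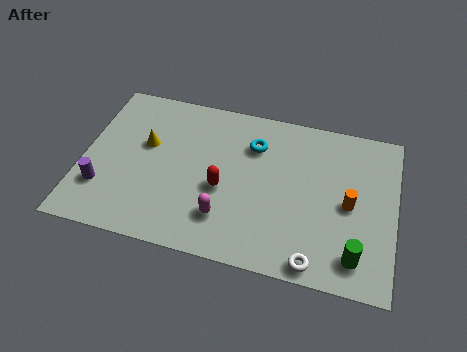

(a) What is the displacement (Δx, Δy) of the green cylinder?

(-0.2, -0.8)

The green cylinder was at about (12.3, 2.3) and moved to about (12.1, 1.5).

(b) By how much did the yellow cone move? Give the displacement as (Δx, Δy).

(-1.0, 0.8)

The yellow cone started near (3.7, 4.4) and ended near (2.7, 5.2).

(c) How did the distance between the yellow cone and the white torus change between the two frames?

+4.4

The distance was about 4.5 in the first image and 8.9 in the second, so they moved 4.4 units further apart.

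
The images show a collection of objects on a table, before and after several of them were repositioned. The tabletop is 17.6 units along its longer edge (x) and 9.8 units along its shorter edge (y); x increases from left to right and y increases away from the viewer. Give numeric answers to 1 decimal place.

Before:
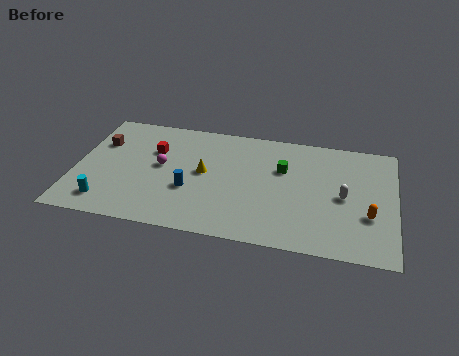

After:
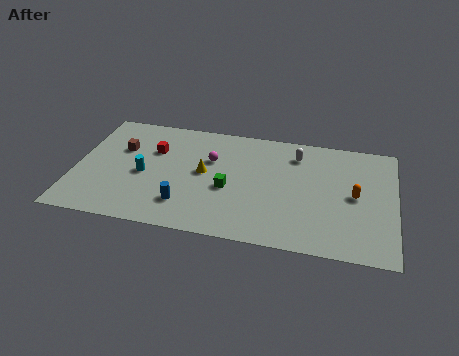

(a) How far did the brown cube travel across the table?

1.2

The brown cube was near (1.2, 6.7) before and (2.4, 6.4) after, so it travelled √(1.2² + 0.3²) ≈ 1.2 units.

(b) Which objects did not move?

the red cube and the yellow cone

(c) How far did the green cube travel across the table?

3.7

The green cube moved from about (11.4, 6.4) to (8.5, 4.1), a distance of √(2.9² + 2.3²) ≈ 3.7.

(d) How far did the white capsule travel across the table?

4.1

From (14.8, 4.7) to (12.1, 7.8), the white capsule covered √(2.7² + 3.1²) ≈ 4.1 units.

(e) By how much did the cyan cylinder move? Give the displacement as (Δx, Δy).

(1.9, 2.7)

The cyan cylinder was at about (1.9, 1.7) and moved to about (3.8, 4.4).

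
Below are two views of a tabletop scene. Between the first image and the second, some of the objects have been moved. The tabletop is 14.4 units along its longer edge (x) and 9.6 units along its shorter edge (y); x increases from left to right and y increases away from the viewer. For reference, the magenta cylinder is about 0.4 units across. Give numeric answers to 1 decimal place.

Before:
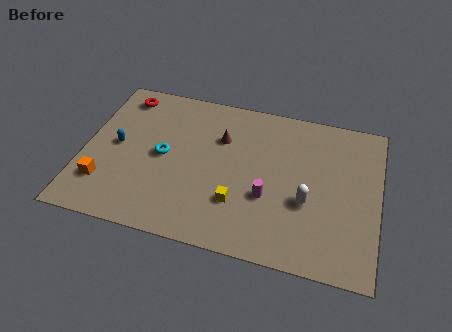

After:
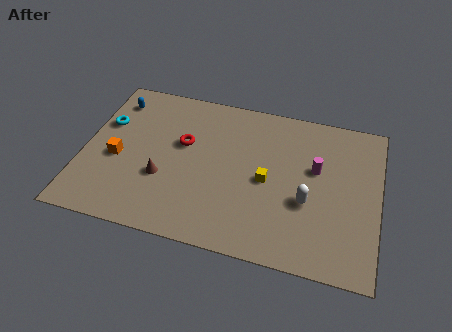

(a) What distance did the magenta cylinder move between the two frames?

3.2

The magenta cylinder was near (9.1, 3.5) before and (11.3, 5.8) after, so it travelled √(2.2² + 2.3²) ≈ 3.2 units.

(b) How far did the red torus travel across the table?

4.0

The red torus moved from about (1.6, 8.2) to (4.8, 5.8), a distance of √(3.2² + 2.4²) ≈ 4.0.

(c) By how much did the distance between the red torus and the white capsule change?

-3.9

Before: roughly 10.4 units apart; after: 6.5. That's 3.9 units closer together.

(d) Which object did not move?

the white capsule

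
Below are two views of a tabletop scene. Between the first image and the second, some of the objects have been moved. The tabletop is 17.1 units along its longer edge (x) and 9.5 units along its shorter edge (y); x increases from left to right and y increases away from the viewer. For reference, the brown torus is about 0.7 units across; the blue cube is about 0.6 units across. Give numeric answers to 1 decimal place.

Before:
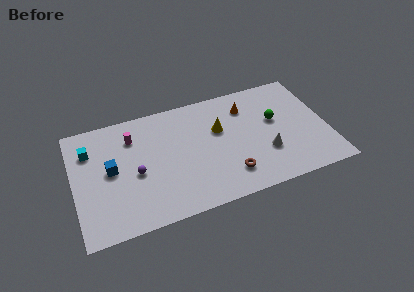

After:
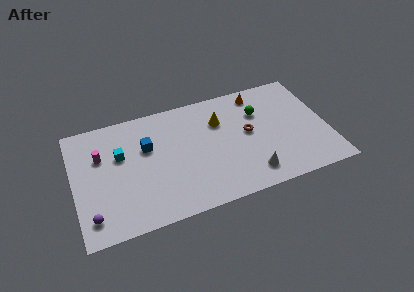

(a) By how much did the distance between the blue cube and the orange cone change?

-1.6

They were about 9.7 units apart before and 8.1 after — 1.6 units closer together.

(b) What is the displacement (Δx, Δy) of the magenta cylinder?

(-2.2, -0.9)

From the two frames, the magenta cylinder sits at roughly (4.1, 7.2) before and (1.9, 6.3) after.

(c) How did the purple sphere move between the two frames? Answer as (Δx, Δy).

(-3.1, -2.5)

The purple sphere started near (4.1, 4.2) and ended near (1.0, 1.7).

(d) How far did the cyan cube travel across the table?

2.2

The cyan cube moved from about (1.2, 7.0) to (3.2, 6.0), a distance of √(2.0² + 1.0²) ≈ 2.2.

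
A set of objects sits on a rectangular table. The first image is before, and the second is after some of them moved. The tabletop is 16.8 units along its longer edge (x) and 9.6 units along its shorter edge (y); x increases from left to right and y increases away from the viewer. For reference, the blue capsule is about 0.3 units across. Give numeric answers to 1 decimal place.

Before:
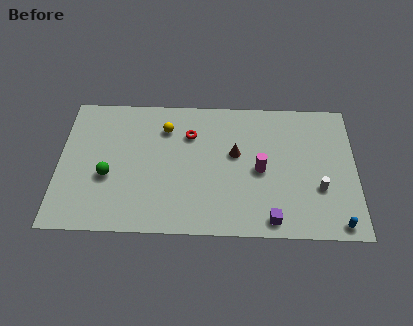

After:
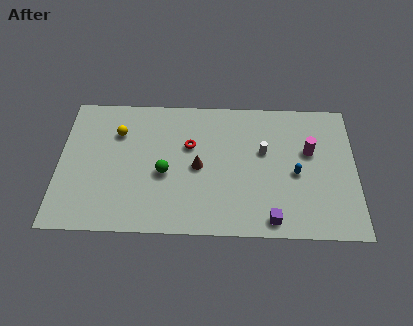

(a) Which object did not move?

the purple cube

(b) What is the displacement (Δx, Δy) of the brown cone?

(-2.1, -1.0)

The brown cone was at about (10.0, 5.6) and moved to about (7.9, 4.6).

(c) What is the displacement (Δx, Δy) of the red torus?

(0.0, -0.8)

The red torus was at about (7.4, 6.9) and moved to about (7.4, 6.1).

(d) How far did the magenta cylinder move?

3.1

The magenta cylinder was near (11.4, 4.5) before and (14.2, 5.9) after, so it travelled √(2.8² + 1.4²) ≈ 3.1 units.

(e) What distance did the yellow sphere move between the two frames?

2.7

The yellow sphere moved from about (6.0, 7.3) to (3.3, 6.9), a distance of √(2.7² + 0.4²) ≈ 2.7.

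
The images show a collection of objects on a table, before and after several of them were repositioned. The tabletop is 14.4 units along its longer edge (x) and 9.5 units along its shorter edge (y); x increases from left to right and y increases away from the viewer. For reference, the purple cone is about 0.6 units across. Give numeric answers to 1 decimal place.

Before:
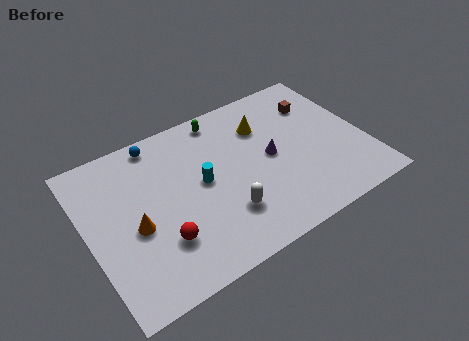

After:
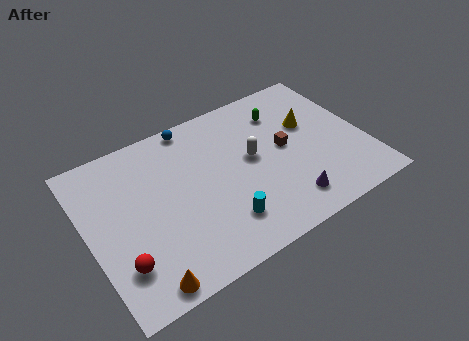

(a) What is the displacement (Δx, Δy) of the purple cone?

(0.3, -3.1)

From the two frames, the purple cone sits at roughly (9.5, 4.8) before and (9.8, 1.7) after.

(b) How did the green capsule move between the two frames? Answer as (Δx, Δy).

(3.1, -1.1)

The green capsule started near (7.5, 8.4) and ended near (10.6, 7.3).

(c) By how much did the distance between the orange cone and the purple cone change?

+0.4

Before: roughly 7.2 units apart; after: 7.6. That's 0.4 units further apart.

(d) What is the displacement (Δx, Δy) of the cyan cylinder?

(0.6, -2.8)

The cyan cylinder was at about (5.9, 5.0) and moved to about (6.5, 2.2).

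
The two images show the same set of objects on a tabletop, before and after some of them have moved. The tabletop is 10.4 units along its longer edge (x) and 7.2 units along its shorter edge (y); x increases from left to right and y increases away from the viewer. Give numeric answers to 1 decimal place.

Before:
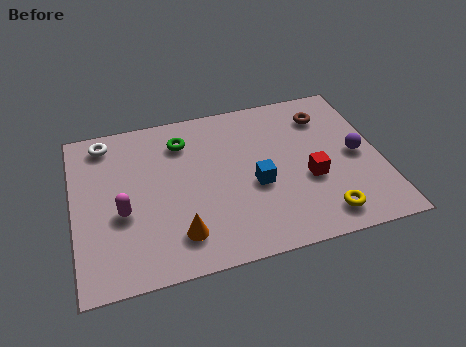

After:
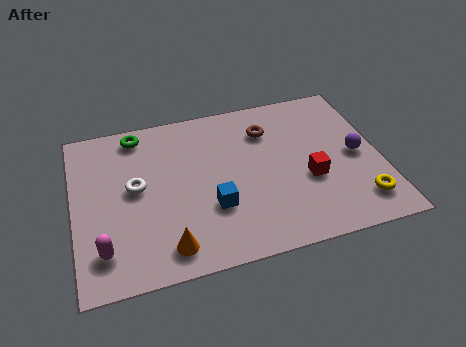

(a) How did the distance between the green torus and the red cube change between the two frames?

+1.6

Before: roughly 5.0 units apart; after: 6.6. That's 1.6 units further apart.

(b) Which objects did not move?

the purple sphere and the red cube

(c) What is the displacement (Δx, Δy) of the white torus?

(0.9, -2.3)

The white torus was at about (1.2, 6.2) and moved to about (2.1, 3.9).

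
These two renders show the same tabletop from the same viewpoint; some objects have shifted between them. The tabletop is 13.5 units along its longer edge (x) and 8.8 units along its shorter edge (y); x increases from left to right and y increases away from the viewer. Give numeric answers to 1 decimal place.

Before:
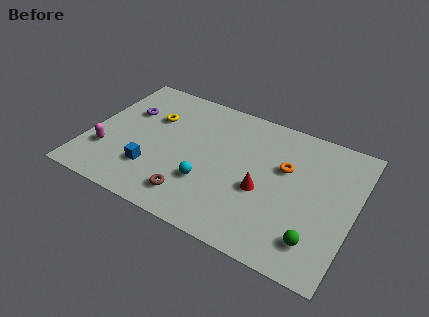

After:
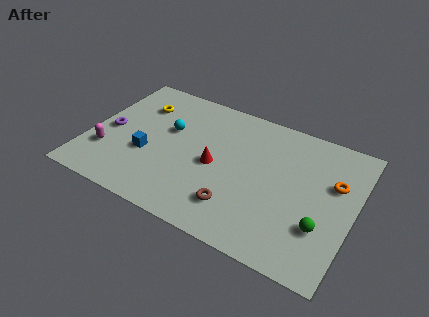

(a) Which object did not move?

the magenta capsule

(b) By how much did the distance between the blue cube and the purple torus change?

-1.6

Before: roughly 3.8 units apart; after: 2.2. That's 1.6 units closer together.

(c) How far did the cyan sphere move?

3.5

The cyan sphere was near (6.3, 2.8) before and (3.9, 5.4) after, so it travelled √(2.4² + 2.6²) ≈ 3.5 units.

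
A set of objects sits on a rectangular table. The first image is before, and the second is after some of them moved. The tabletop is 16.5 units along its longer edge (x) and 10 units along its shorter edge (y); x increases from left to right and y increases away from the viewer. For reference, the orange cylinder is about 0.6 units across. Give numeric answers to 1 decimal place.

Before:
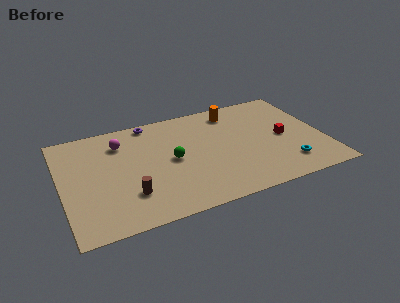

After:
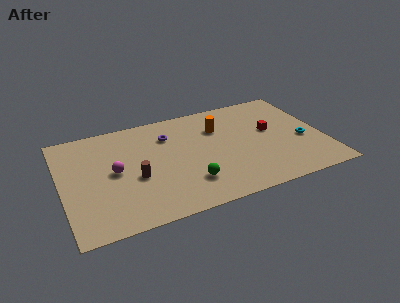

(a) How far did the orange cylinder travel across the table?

1.7

The orange cylinder moved from about (11.2, 8.4) to (10.1, 7.1), a distance of √(1.1² + 1.3²) ≈ 1.7.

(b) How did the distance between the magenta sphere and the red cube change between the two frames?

-0.5

They were about 10.5 units apart before and 10.0 after — 0.5 units closer together.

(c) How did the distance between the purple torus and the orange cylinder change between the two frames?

-2.1

Before: roughly 5.3 units apart; after: 3.2. That's 2.1 units closer together.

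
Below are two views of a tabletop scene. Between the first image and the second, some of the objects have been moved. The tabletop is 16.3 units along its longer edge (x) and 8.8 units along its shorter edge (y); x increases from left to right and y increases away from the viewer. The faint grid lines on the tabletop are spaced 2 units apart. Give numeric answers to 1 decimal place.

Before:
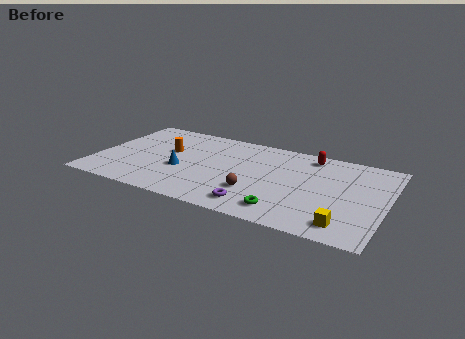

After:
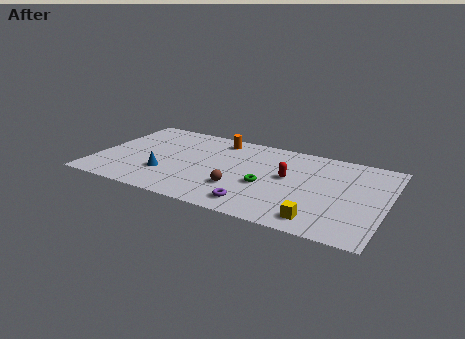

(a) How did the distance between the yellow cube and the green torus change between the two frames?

+0.6

They were about 3.3 units apart before and 3.9 after — 0.6 units further apart.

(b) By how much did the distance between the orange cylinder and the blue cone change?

+3.4

Before: roughly 2.0 units apart; after: 5.4. That's 3.4 units further apart.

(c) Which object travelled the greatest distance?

the orange cylinder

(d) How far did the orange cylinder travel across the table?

3.5

The orange cylinder moved from about (3.9, 5.2) to (6.5, 7.5), a distance of √(2.6² + 2.3²) ≈ 3.5.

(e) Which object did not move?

the purple torus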